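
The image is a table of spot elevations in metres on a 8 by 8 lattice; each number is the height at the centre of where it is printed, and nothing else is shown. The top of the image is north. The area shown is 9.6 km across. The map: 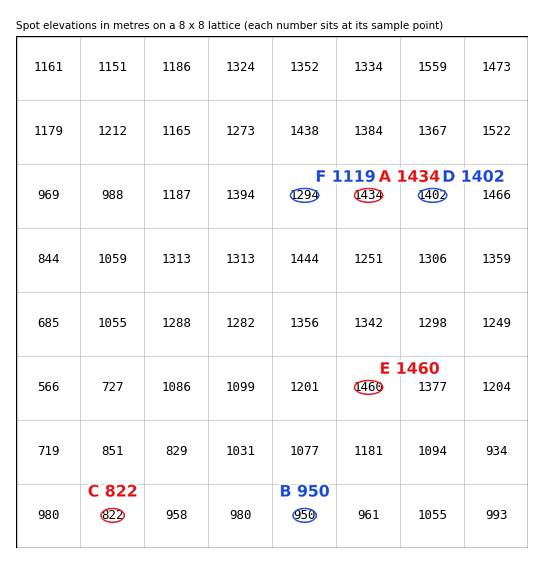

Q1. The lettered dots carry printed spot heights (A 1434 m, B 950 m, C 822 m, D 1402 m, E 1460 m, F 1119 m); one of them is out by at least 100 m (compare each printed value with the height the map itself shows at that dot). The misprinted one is F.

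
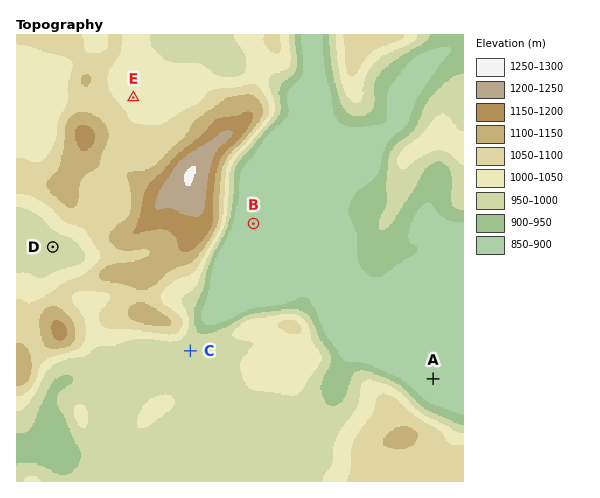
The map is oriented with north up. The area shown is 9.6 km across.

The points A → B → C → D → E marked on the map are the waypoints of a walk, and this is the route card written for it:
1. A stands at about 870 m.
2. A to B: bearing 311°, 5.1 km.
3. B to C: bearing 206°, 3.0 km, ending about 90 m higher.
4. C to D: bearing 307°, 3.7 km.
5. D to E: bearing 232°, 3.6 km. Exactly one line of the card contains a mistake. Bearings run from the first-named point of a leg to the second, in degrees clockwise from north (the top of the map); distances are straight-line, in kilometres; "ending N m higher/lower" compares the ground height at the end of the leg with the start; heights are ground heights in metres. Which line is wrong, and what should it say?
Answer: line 5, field bearing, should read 28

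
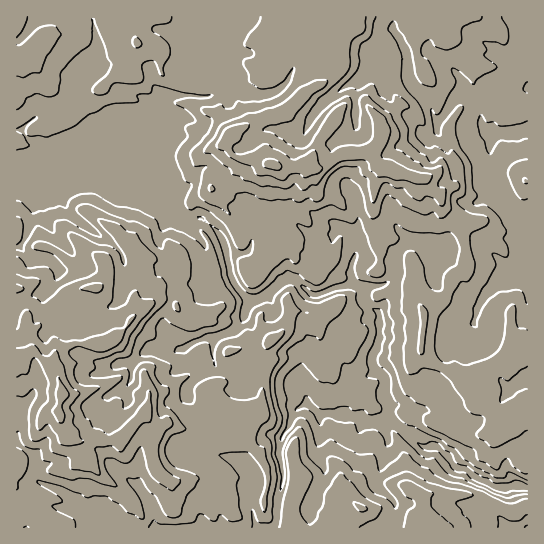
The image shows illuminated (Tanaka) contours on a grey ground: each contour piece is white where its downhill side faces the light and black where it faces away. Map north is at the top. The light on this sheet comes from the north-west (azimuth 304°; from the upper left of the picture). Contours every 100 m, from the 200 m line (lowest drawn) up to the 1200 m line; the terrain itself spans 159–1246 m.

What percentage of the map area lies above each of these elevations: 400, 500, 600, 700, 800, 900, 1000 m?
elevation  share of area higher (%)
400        88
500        74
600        54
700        36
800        19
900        10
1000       4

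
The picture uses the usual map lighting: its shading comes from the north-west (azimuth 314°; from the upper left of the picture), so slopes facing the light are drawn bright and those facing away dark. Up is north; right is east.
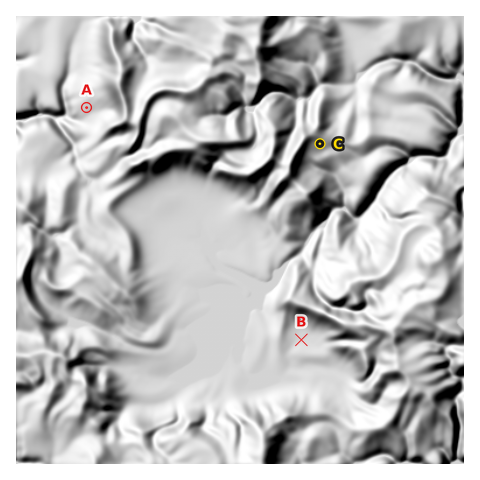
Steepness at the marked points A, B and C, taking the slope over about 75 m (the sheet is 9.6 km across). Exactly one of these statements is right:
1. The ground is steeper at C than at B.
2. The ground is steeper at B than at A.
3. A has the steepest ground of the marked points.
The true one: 1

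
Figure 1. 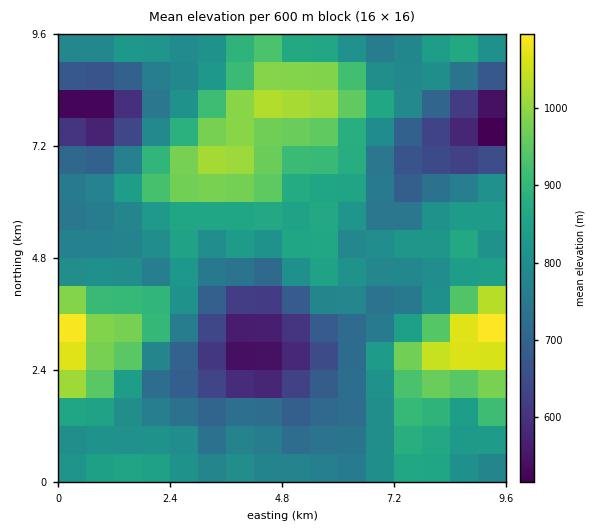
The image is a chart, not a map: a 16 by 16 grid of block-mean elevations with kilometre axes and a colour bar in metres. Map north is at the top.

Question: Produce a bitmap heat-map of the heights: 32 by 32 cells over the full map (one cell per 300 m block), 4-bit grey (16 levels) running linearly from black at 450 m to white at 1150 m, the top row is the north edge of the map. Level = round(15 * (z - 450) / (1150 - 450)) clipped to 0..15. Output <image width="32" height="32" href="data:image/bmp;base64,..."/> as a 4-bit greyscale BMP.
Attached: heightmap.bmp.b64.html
<image width="32" height="32" href="data:image/bmp;base64,Qk12AgAAAAAAAHYAAAAoAAAAIAAAACAAAAABAAQAAAAAAAACAAATCwAAEwsAABAAAAAAAAAAAAAAABEREQAiIiIAMzMzAERERABVVVUAZmZmAHd3dwCIiIgAmZmZAKqqqgC7u7sAzMzMAN3d3QDu7u4A////AIiJmZiId4h3d3d3eImYh3eIiJiIiHd3d3d3Z3iZmYd3iIiIiIdmd3ZmZmd4mpmIiHd4iHiHZmd2ZWZmeJqYiImIiId3dmZndmVmZniaqYiaqpmHdmVVVVVVVmZ4mqmYm7y6h2ZVREQzRVVmeKq6qqzcu6hlVUMiIjRVZnmrvMy87Lu6dlVDIiIzRVeJvM3d3e3Lu5dlQyIiM0VWeazN7d7ty7uodkMiIjNFVmeavN3e7cu7uoZUMjM0VmZmeJre7ty6q7qXVUMzRWd2ZmeJvN66mZmZh2VURFZ4h2ZmeJq8mIiId4hmZVV4iYh3d3iJmXd4d2eId3dniZmIeIiIiId3d3d4mXeIeImYd4iIiJmHd3d3eJmHiYiZmYd3iImZiHZ3d4iJmImZmZmHZnd5mIhmd3iImamZmZiZmHZmaIiJZ3d5qqu6q7qZmZh2VWeHiHd3ibvMy8zLqZmZdlVWZnhmZnirzMzMu6mZmXZVVVVWVUVmiru9y7uqqql2VEQzM0Q0RXiavMu7q7uphlREMiIyIjRombzMvMu7qYdlRDIREREkZ4irzM3My7qYd1RDISIiNGd4mrzNzMzLqYh1RDJEREVnd4mrzMzMyph4h2VEZmVnd3eIiru7u6h3d4h3Znd3iId3iIq6mZmHZmeJmYd3d4iIh4iaupmZh3d4iZmH"/>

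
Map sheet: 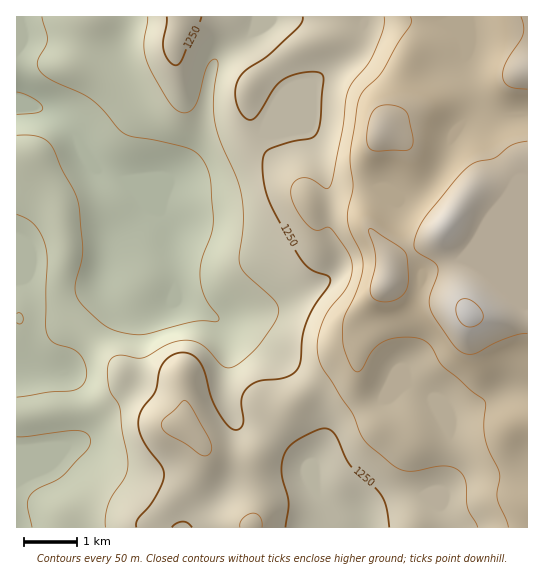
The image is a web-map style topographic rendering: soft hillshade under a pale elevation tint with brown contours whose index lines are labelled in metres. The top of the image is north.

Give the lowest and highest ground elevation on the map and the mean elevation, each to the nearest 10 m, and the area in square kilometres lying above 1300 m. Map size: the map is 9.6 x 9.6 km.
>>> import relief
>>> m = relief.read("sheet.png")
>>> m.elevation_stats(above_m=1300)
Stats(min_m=1100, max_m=1460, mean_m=1260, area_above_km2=31.4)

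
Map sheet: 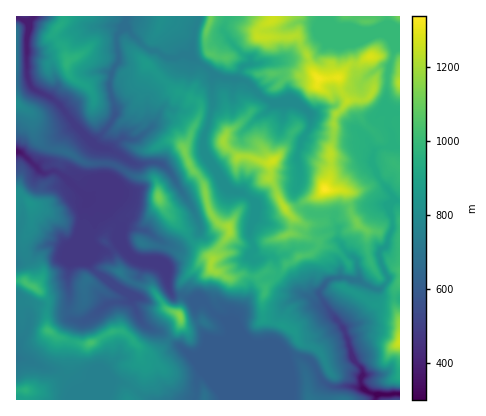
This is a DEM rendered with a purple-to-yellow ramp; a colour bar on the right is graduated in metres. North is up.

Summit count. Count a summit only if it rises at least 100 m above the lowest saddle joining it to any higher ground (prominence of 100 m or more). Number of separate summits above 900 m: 10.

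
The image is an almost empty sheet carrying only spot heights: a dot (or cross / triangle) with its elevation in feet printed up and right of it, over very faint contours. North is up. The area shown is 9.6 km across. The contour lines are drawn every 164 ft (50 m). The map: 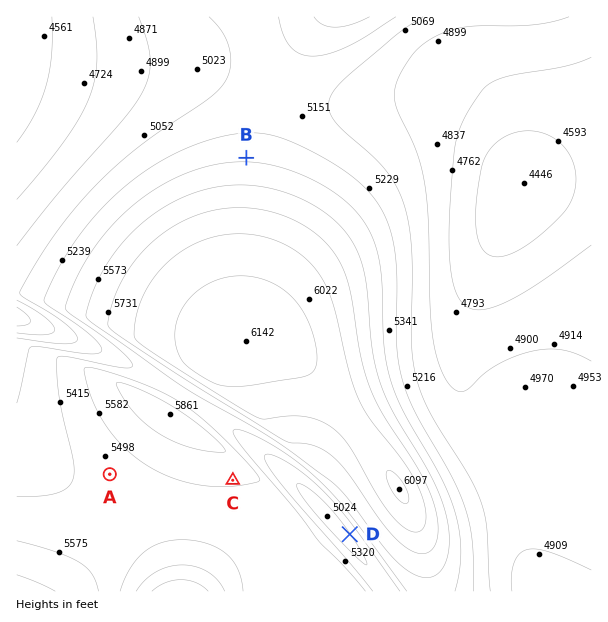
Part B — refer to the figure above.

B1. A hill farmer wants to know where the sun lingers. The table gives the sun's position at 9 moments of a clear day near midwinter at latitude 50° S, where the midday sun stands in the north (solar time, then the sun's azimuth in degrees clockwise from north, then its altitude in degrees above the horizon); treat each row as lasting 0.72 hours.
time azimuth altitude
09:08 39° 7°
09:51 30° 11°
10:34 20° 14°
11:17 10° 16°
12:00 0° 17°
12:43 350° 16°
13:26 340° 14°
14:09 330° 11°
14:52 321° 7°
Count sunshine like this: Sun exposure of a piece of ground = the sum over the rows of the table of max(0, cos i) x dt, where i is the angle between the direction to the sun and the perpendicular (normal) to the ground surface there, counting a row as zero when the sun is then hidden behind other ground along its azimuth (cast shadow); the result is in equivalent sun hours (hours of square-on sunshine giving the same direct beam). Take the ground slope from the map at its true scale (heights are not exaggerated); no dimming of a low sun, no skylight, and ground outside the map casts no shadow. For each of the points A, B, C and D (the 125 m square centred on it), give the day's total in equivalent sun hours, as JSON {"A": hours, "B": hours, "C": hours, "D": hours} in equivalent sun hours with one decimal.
{"A": 1.3, "B": 2.1, "C": 1.0, "D": 0.5}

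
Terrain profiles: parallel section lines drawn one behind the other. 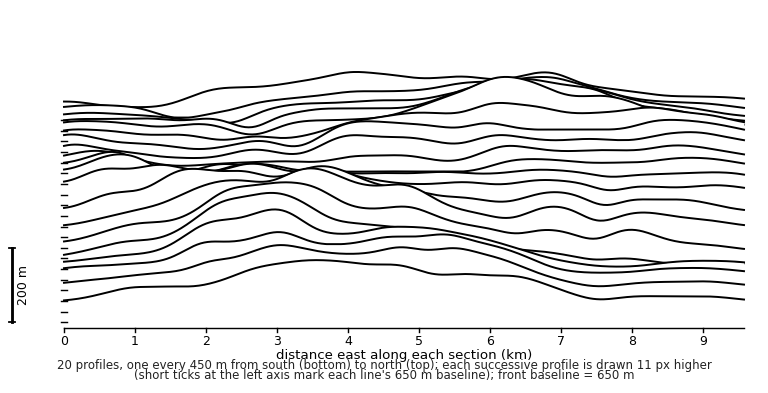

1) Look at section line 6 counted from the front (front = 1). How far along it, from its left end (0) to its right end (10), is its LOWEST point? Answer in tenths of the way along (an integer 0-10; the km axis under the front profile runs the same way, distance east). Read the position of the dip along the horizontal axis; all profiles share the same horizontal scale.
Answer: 10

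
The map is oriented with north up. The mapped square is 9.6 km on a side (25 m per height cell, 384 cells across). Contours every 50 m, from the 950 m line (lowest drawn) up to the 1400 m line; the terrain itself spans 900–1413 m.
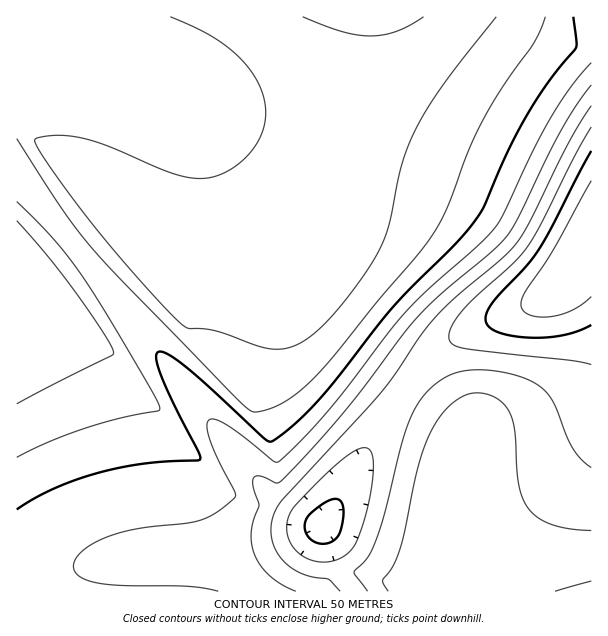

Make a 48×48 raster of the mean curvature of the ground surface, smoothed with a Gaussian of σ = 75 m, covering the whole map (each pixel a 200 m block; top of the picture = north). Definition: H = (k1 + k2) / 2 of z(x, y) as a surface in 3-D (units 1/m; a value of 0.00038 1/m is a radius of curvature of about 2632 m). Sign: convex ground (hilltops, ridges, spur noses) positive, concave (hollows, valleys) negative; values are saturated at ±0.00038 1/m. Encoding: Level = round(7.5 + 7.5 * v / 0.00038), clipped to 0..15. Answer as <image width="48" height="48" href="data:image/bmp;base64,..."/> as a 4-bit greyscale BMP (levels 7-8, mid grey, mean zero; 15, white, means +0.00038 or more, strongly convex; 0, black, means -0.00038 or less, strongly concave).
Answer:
<image width="48" height="48" href="data:image/bmp;base64,Qk32BAAAAAAAAHYAAAAoAAAAMAAAADAAAAABAAQAAAAAAIAEAAATCwAAEwsAABAAAAAAAAAAAAAAABEREQAiIiIAMzMzAERERABVVVUAZmZmAHd3dwCIiIgAmZmZAKqqqgC7u7sAzMzMAN3d3QDu7u4A////AHd3d3d3d3d3d4iIiItSJd+Xd3d3d3d3d3d3d3d3d3d3eIiId2iqztmId3d3d3d3d3d3d3d3d3d3eIiHZVRXiImIh3d3d3d3d3d3d3d3d3d3iIiHVCIkV5mYiHd3d3d3d3d3d3d3d3d3iIh2QgADaJmZiId3d3d3d3d3d3d3d3d3iIh2QQAUZ4mZmIh3d3d3d3d3d3d3d3d3iJqWQhI0V4mZmIiHd3d3d3d3d3d3d3d4idyaZUMzRomZmYiHd3d3d3d3d3d3d3d4n7M7p1QzRXiamZiId3d3d3d3d3d3d3d5+zIryGVDNWiaqZiIh3d3d3d3d3d3d3eP0yI+yHZDNGeZqpmIh3d3d3d3d3d3d3jvQiJfuYZUNFaJqqmYiHd3d3d3d3d3d4z1IiK/qZdkM0Z5qqmYiId3d4iIiHd3eK9yIib8qph1Q0V4mqqZmIh3d4iIiIiIifkiIk76qpl2VERnmqqqmIiHd4iIiIiIn8MiI7+pqqmHVERWiaq6mZiId4iIiIiI7kIiKPuZmqqYZURGeKu6qZmIh4iIiIiN9SIib8iJmqqYdkRFaJqqqZmYiIiIiIi/ciIk/YiImaqph1REVomZmZmZiIiIiIr5IiI9+IiImaqpl2VERWd4iImZmIiIiJ/DIiO/mIiIiZqqmHZENEVmZ3iIiIiIiP5CIij6iIiIiZmqqYdUQzREVWZ3iIiIjfUiIm+4iIiIiJmqqZhlRDMzNEVWeIiIv2IiJf2IiIiIiImaqpmHZUQzMzNFZ4iK+SIiTviIiIiIiImZqqmYdmVUQzMzRoifsyIjv5iIiIiIiIiZmqqZiHdmVEMjNYj9MiIp+oiIiIiIiIiJmZqpmYiHdlQyNI71IiJ/uIiIiIiIiIiImZmqqZmZiHZDI89iIiX9iIiHeIiIiIiIiZmZmqqqqpdTM/giIk7oiIiHeIiIiIiIiImZmZqquphkMrMiI8+YiIiHeIiIiIiIiIiZmZmquph1MzIiOvqIiIh3d4iIiIiIiIiIiJmaqpl2QyIif7iIiIh3d3iIiIiIiIiIiImZmpmGUyIl/IiIiHd3d3eIiIiIiIiIiIiJmZmHVCJP6IiIh3d3d3d4iIiIiIiIiIiImZmXZCPfmIiId3d3d3d3eIiIiIiIiIiImZmYZTr5iIiHd3d3d3d3d4iIiIiIiIiIiZmYdo+oiIh3d3d3d3d3d4iIiIiIiIiIiZmZhvyIiId3d3d3d3d3d3iIiIiIiIiIiJmZh+iIiHd3d3d3d3d3d3eIiIiIiIiIiJmZh4iIh3d3d3d3d3d3d3eIiIiIiIiIiImZmIiId3d3d3d3d3d3d3d4iIiIiIiIiImZmIiHd3d3d3d3d3d3d3d4iIiIiIiIiIiZmYh3d3d3d3d3d3d3d3d3iIiIiIiIiIiJmYh3d3d3d3d3d3d3d3d3iIiIiIiIiIiZqod3d3d3d3d3d3d3d3d3iIiIiIiIiIiavXd3d3d3d3d3d3d3d3d3eIiIiIiIiIiJmXd3d3d3d3d3d3d3d3d3eIiIiIiIiIiJiA=="/>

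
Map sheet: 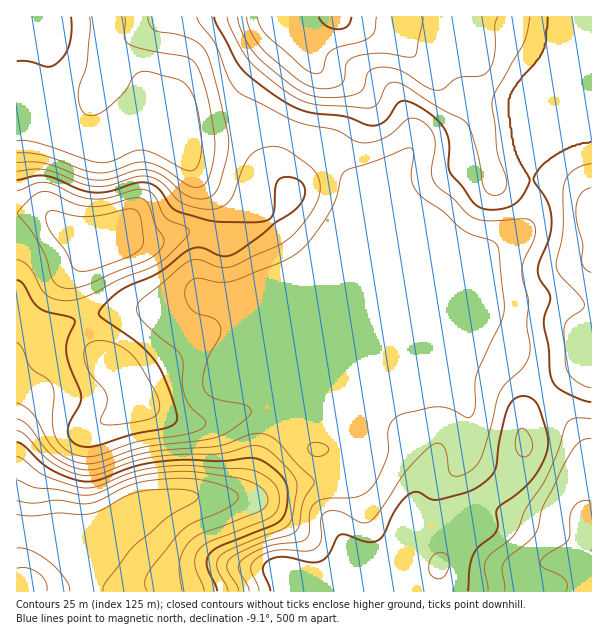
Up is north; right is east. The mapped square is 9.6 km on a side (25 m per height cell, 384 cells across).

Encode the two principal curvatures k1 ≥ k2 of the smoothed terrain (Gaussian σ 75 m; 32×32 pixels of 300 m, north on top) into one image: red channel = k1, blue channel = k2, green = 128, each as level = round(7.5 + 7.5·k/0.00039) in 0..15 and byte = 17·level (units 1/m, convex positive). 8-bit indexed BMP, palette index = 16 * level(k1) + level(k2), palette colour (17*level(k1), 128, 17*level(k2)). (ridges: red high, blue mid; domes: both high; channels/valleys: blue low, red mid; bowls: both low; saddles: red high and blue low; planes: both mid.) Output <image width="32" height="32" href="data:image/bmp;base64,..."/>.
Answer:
<image width="32" height="32" href="data:image/bmp;base64,Qk02CAAAAAAAADYEAAAoAAAAIAAAACAAAAABAAgAAAAAAAAEAAATCwAAEwsAAAABAAAAAAAAAIAAABGAAAAigAAAM4AAAESAAABVgAAAZoAAAHeAAACIgAAAmYAAAKqAAAC7gAAAzIAAAN2AAADugAAA/4AAAACAEQARgBEAIoARADOAEQBEgBEAVYARAGaAEQB3gBEAiIARAJmAEQCqgBEAu4ARAMyAEQDdgBEA7oARAP+AEQAAgCIAEYAiACKAIgAzgCIARIAiAFWAIgBmgCIAd4AiAIiAIgCZgCIAqoAiALuAIgDMgCIA3YAiAO6AIgD/gCIAAIAzABGAMwAigDMAM4AzAESAMwBVgDMAZoAzAHeAMwCIgDMAmYAzAKqAMwC7gDMAzIAzAN2AMwDugDMA/4AzAACARAARgEQAIoBEADOARABEgEQAVYBEAGaARAB3gEQAiIBEAJmARACqgEQAu4BEAMyARADdgEQA7oBEAP+ARAAAgFUAEYBVACKAVQAzgFUARIBVAFWAVQBmgFUAd4BVAIiAVQCZgFUAqoBVALuAVQDMgFUA3YBVAO6AVQD/gFUAAIBmABGAZgAigGYAM4BmAESAZgBVgGYAZoBmAHeAZgCIgGYAmYBmAKqAZgC7gGYAzIBmAN2AZgDugGYA/4BmAACAdwARgHcAIoB3ADOAdwBEgHcAVYB3AGaAdwB3gHcAiIB3AJmAdwCqgHcAu4B3AMyAdwDdgHcA7oB3AP+AdwAAgIgAEYCIACKAiAAzgIgARICIAFWAiABmgIgAd4CIAIiAiACZgIgAqoCIALuAiADMgIgA3YCIAO6AiAD/gIgAAICZABGAmQAigJkAM4CZAESAmQBVgJkAZoCZAHeAmQCIgJkAmYCZAKqAmQC7gJkAzICZAN2AmQDugJkA/4CZAACAqgARgKoAIoCqADOAqgBEgKoAVYCqAGaAqgB3gKoAiICqAJmAqgCqgKoAu4CqAMyAqgDdgKoA7oCqAP+AqgAAgLsAEYC7ACKAuwAzgLsARIC7AFWAuwBmgLsAd4C7AIiAuwCZgLsAqoC7ALuAuwDMgLsA3YC7AO6AuwD/gLsAAIDMABGAzAAigMwAM4DMAESAzABVgMwAZoDMAHeAzACIgMwAmYDMAKqAzAC7gMwAzIDMAN2AzADugMwA/4DMAACA3QARgN0AIoDdADOA3QBEgN0AVYDdAGaA3QB3gN0AiIDdAJmA3QCqgN0Au4DdAMyA3QDdgN0A7oDdAP+A3QAAgO4AEYDuACKA7gAzgO4ARIDuAFWA7gBmgO4Ad4DuAIiA7gCZgO4AqoDuALuA7gDMgO4A3YDuAO6A7gD/gO4AAID/ABGA/wAigP8AM4D/AESA/wBVgP8AZoD/AHeA/wCIgP8AmYD/AKqA/wC7gP8AzID/AN2A/wDugP8A/4D/AKjax7S0yLiWhoVig5O019i4lXR0dJeop7eXl5SmqKeG2riCdHOFqKeltfX4+Pr9+NPkyMe2hJi5yIRiYnN0doe0gYV3d3OXhpW25dW12NjBgMXqxcWWlai3xaaWhISGh5Bxc4KDhIV2haWVc3KCgLCj97ZypdmVhpe42binlYV3loVjo6GAcoSEg3RzglBApfrqpXOV6aemuZelpZV0dXenpYLD03BgcHBgcIBwQEDC4pKCdXTHt5Sm1sfHt4SDdoOwotbnhWJhcGBxkoN0dKPCgoOFdKbXlWKFtdbopnJ0YLPq/fvXtZaGlrbHpIOV2Nq4poaFhLfIc2Kl2Pq5g2OA1/v8+ffm1/f3+Oi1ksXWqJeHhoeFlciVcZXp6sejc7Hlx7nY59jp9/b39/bWxpeGh4eGh5eWp5ZydOnYlJOEtaWFhISm2uq4dGSFl5eHh4d3d4eGhoaGhXSU6NeikpWXhmWFlrb4qJVkVHaHh4eHh4d3h4eHd3d2hpWlpKK2upeHhKjJ+dmVppZ0dod3d4eHh3d3d3d3d4aGhoaFlbnJdoeUyNnZp4WXppaGh3d3h4eHh4eHh3eHd3aHdnR2t5eGhoO0tZSEhHWGl5iGh4eHiIeHh4eHh3d3dnaFlajImISjkpCRg2SFh3aHh4eHh4eIh3d3h4eHh3d3dnWGp6eWcsfIppNxYYKDZXWEhnd3h4eHh4eHh4eHd4d1dYWEk6RxqNnpx5V0koFScqKCc4SHh4d3d4eHh4d3d3WVt7ioqaSGhrjY6Ojpt2GD2aeEhIOFh3eHh4eHh4d3dZSmt7i5dIa3yLm5yej29PT6+Ne4lYOGh3eHh3eHhYR0c2N1trajyPjn9/jqtcP39ba2xte4hIOHd4eHd3STtJOCcWOm2OT699TU9vrqsoOBopSFp+mnk4V3h4aEc4XJ2seSgqba1PzplHKE+fvFYGClp4eo29mUdXd3haW3prjsyaKktsil1ZNgQFDC45BgYqeoqbiopZOFhHWElMiol+img5WnqKORgIBhYKCggGNjpranp4SChKamhHJihaen54N2hYOVo3JypIV1lIV3c3O2tYSCgYJ0hbe3c0GDtbfocneHh4aUdnS3qIaXhndydMemc4KSknKDxsiBYsXFptdyd3d3d6iFhKm5h4eGdWJ1x6WDg6W4yObnlYCm95aVxGF3d4eHuqWVl7eXdnV1c3W3pIOGyfv5x5WBg+jIhZe4g3SHh4eVhHWGt7eEdYZ0dJakp9joyKVxc4XW56e2urmWg4WHh4d3c4aot8W4l4VzdZbZ2KemtafGxsiVZYaXp6eXg4eHh3d0daZ2lrmntcXFx/u4l6e5yqaWuIaFh4aGqJiCd4c="/>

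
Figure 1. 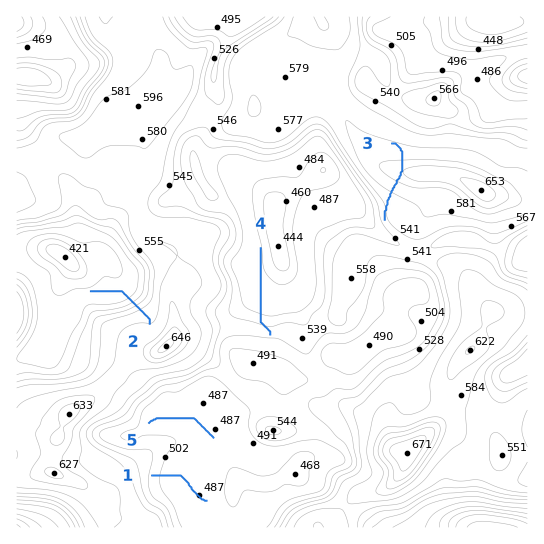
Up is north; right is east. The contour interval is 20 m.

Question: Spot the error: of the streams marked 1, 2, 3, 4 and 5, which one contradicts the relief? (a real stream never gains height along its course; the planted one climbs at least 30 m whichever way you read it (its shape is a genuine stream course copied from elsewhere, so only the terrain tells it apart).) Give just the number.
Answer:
3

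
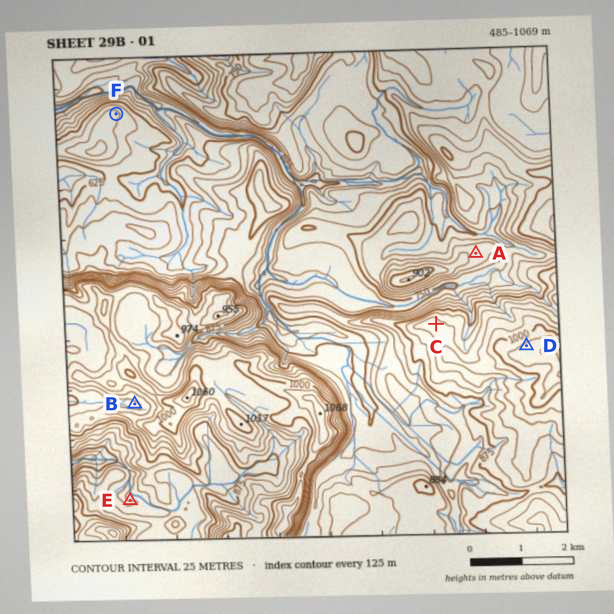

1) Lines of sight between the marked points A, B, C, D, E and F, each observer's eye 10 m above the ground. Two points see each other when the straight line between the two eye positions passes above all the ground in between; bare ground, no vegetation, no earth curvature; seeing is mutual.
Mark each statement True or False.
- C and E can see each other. False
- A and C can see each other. True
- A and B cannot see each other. True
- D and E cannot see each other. True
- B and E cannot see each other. True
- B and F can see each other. False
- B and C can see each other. False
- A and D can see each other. True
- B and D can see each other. False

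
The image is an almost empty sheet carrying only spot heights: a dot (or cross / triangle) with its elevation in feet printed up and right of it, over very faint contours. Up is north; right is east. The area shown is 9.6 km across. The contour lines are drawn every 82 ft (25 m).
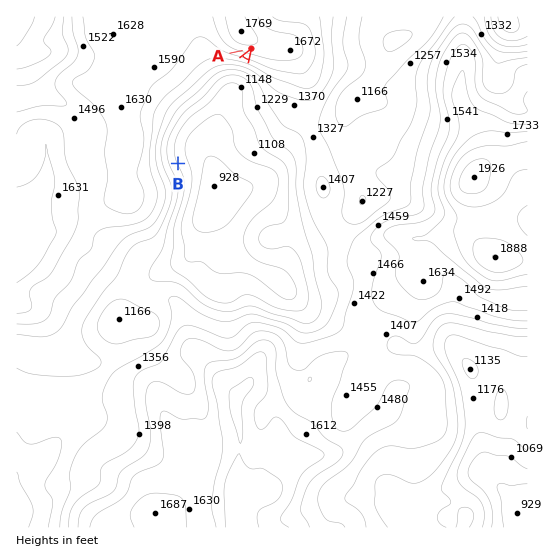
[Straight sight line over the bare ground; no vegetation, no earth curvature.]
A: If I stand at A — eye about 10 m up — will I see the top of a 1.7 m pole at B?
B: Yes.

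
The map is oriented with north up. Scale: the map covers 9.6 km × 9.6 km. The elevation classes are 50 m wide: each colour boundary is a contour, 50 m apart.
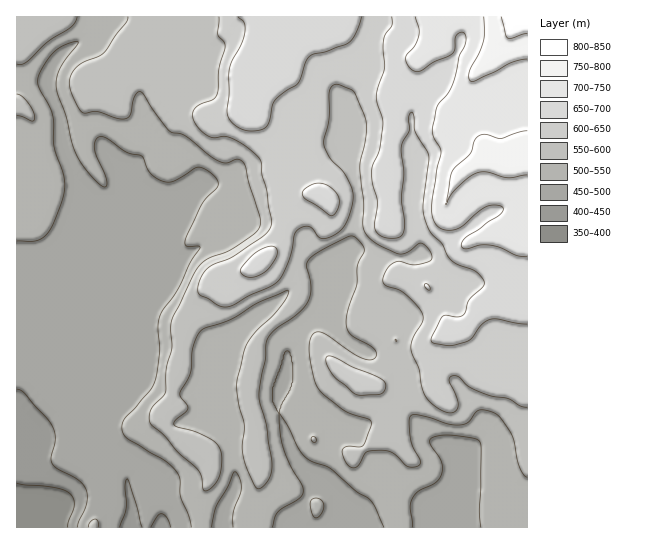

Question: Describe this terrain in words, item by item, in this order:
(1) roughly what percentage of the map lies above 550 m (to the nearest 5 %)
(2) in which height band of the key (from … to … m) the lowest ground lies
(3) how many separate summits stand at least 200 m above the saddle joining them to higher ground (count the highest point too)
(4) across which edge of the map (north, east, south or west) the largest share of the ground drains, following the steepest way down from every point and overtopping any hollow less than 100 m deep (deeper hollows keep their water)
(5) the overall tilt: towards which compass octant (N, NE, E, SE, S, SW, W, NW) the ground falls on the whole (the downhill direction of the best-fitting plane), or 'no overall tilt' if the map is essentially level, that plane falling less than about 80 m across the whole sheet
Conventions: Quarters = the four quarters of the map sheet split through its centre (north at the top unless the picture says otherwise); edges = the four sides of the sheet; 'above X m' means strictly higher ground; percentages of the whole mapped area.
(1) Roughly 50 % of the ground is higher than 550 m.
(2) The lowest ground lies in the 350–400 m band.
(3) There is 1 summit with 200 m or more of prominence.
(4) Most of the ground drains across the southern edge.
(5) On the whole the ground falls towards the south-west.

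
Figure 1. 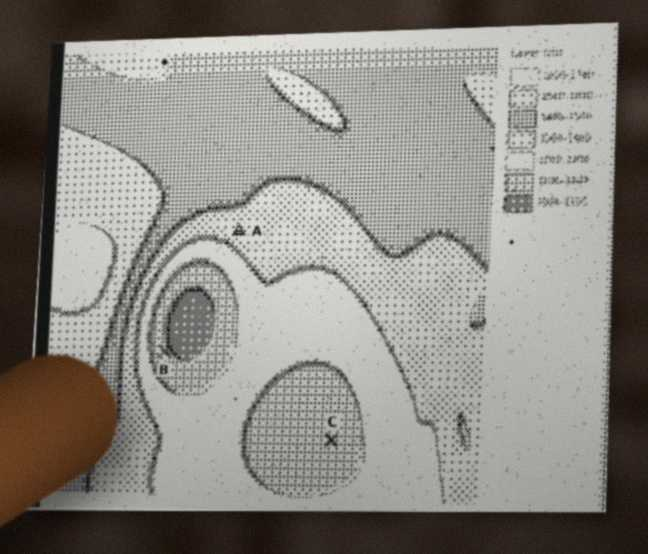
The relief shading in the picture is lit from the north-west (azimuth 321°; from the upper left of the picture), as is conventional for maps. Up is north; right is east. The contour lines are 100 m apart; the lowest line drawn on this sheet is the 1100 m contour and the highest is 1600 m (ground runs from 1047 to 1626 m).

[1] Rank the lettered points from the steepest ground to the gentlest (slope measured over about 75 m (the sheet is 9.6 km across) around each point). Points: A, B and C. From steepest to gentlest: B A C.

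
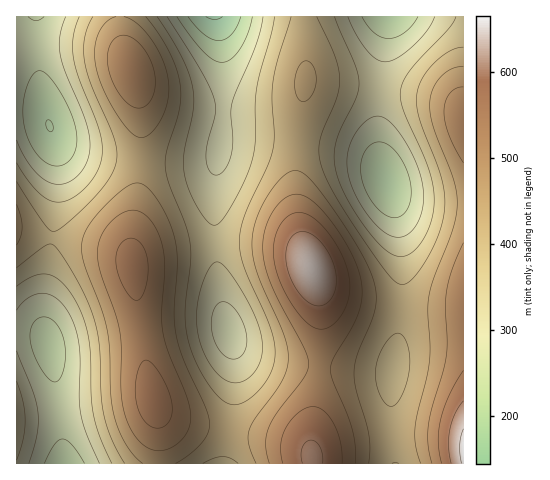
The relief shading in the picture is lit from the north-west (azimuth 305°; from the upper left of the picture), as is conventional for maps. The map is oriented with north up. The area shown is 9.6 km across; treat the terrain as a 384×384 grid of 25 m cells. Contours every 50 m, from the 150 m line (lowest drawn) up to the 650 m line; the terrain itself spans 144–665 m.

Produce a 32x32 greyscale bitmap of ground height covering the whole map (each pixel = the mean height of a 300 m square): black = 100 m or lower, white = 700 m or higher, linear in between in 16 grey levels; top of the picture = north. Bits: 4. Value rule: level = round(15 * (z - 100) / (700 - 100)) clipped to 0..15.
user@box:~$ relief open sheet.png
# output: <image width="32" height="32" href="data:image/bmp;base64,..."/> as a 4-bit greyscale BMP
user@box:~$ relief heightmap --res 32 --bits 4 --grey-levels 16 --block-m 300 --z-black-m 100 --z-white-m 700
<image width="32" height="32" href="data:image/bmp;base64,Qk12AgAAAAAAAHYAAAAoAAAAIAAAACAAAAABAAQAAAAAAAACAAATCwAAEwsAABAAAAAAAAAAAAAAABEREQAiIiIAMzMzAERERABVVVUAZmZmAHd3dwCIiIgAmZmZAKqqqgC7u7sAzMzMAN3d3QDu7u4A////AGRDRWiZqYiIibzdy6iIis1lREV4qqqZiJq8zMupiJrNZURWeau7qYiZu8zLmIiazWVEVoq8y6mIiau8upiImr1lRFaKvMuph4iau7qYeIq8ZURXiry7mHd3iqqpmHeJq1REV4q7updmZ4mqqYh3iatUNFeKu7mGVVaJqqmYd4mrQzRXirupdlVWiauqmHeJq0Q0V5q7qXZVVom7upiIiatERWeau6h2VWeavMupiImrVFVoq7uodlVom83LqYiJq2VWeau7qXZWeKzd3KmIiat2Z4mry6l2Zom83typh3iah3eKu8upd2eKvd3bqHd4moh4mru7qXdnir3dypdmZ4qYiImru6h3Z4q83Ll2VVaJmHeJqqqYdmeJu8uoZURWeYd3eJmpmHZmeau6l1QzRnl2ZmeJmYdmVniaqYZDM0Z5dVVWeJiHZVVniZh1QzNGiWRERniIh2VVZ4iIdUM0V4pUM0V4iIdlVWeIiHVERGeaQzNFeJmHZVVniIh2VEVom0MzRnmZl2VVZ4iIdlVWeKtDNFeJqphlVWeImIdlVnmrQzRnmrqYZVVniZmHZmZ5qkRFaKu6mGVFVoiZh2ZmeJlERXirupdkRFZ4mYdlVmeJREV5q7qGVDNGeJiHZUVWeERFeJqpdUMjRXiIdlREVWdERWiZmGQyIjVniHZDM0Vm"/>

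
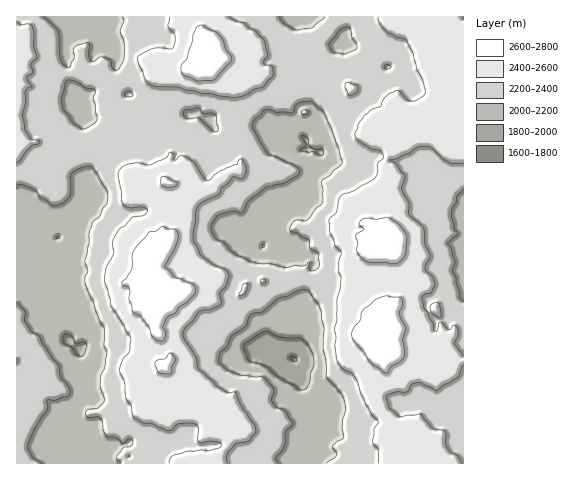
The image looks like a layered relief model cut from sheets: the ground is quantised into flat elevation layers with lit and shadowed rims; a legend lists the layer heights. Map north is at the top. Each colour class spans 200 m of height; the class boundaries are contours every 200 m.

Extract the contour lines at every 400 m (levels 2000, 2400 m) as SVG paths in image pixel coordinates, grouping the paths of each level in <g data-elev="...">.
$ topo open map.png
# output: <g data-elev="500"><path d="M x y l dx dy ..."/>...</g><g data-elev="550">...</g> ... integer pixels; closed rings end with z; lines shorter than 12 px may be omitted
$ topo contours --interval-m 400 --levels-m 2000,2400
<g data-elev="2000"><path d="M300 390l-23-14-11-9-17-6-5-12 0-5 12-8 10-5 14 6 21 1 9 10 3 7 1 8-7 25-2 1z"/><path d="M80 356l-5-2-4-7-7-4-1-4 1-5 3 0 4 2 5 7 7-1 3 1 1 4-3 7-2 2z"/><path d="M321 156l-8-4-5 0-8-1 0-2 5-2 1-3-4-6 0-2 5 2 2 7 3 3 4 2 6-1 2 4z"/></g><g data-elev="2400"><path d="M228 463l-2-5 2-6 8-8 14-4 6-8-1-6-8-13-4-3-7-17-8 0-11-7-19-17-2-11-11-18-2-6 2-6 7-7 7-9 3-2 9-1 10-5-1-11 6-7 3-9-1-5-3-2-12-6-12-8-7-14-1-8 3-24 5-7 19-9 1-6 8-6 3-5 11 1 3-10-3-8-2-1-4 5-16 7-11 9-3 0-4-2-10-17-7-4-5-1-7 4 0-5-3-3-5 6-14 6-5 1-10-2-8 1-6 3-4 5-1 7 5 25 8 4 12-1 4 2 0 2-4 5-11 1-7 9-7 4-5 11 1 12-8 14-2 11 7 28 20 31-2 14-6 7-3 12 4 12 2 16 5 8 3 11 9 6 9 1 16 7 4-1 7-6 15 0 5 4-2 11 3 4 11-2 7 1 3 3-1 3-10 2-22 1-13 4-5 4-1 4"/><path d="M462 463l-4-7-7-4-4-5-2-16-12-3-13-14-21 2-10-9-3-10 2-2 8-3 11 0 5-8 6-2 20 8 5-5 16-9 4-11"/><path d="M463 356l-9-13 4-8-2-8-3-2-4 5-9-8-2 1-1 7-3 1-1-8-5-10-4-5-2-11 4-3 5-1 4-8-3-8-7-8 1-5 4-5 0-4-5-11-2-16-14-14 0-11-7-14 3-14-9-12-7-3 8-1 13-6 8-6 8-1 6 2 11 11 8 4 12 0"/><path d="M439 318l2-2 0-7-2-5-4-1-4 2-1 4 3 5z"/><path d="M239 295l3 0 3-2 3-5 0-4-5 1z"/><path d="M262 283l3 0 0-3-4-1-1 1z"/><path d="M17 163l3-3 6-9 6-5 6-2 1-3-7-1-3-2-4-8-3-14 3-13 0-12 3-4 4 0-5-6 0-4 6-4-2-9 6-7-3-11 0-14-3-7-10 0-4-4"/><path d="M349 95l2 0 6-3 0-7-8-2-3 0-1 4z"/><path d="M169 17l-1 9 6 7 1 3-2 12-2 1-18-1-13 7-2 2 1 7 7 17 8 5 24 1 23 6 34 4 9-1 11-7 9-2 8-10 1-6-1-5-7-1-1-2 0-2 4-7-5-16-7-7-7-3-4-4-10-3-7-4"/><path d="M378 17l1 5 8 10 20 9 6 12 4 16 6 11 3 12-4 5-10 4-6-2-7-8-3 0-11 6-4 9-10 4-7 6-6 9-3 8 0 4 3 4 12 7 10 3 4 7-6 6-1 9-3 6-19 11-14 6-2 4-3 12-7 9 1 13 5 11 6 8-2 7 0 10 2 7 0 8-4 14 0 21-2 8 2 30 5 10 12 7 3 7 9 22 6 11 6 6-4 7-1 13 5 8 0 14"/></g>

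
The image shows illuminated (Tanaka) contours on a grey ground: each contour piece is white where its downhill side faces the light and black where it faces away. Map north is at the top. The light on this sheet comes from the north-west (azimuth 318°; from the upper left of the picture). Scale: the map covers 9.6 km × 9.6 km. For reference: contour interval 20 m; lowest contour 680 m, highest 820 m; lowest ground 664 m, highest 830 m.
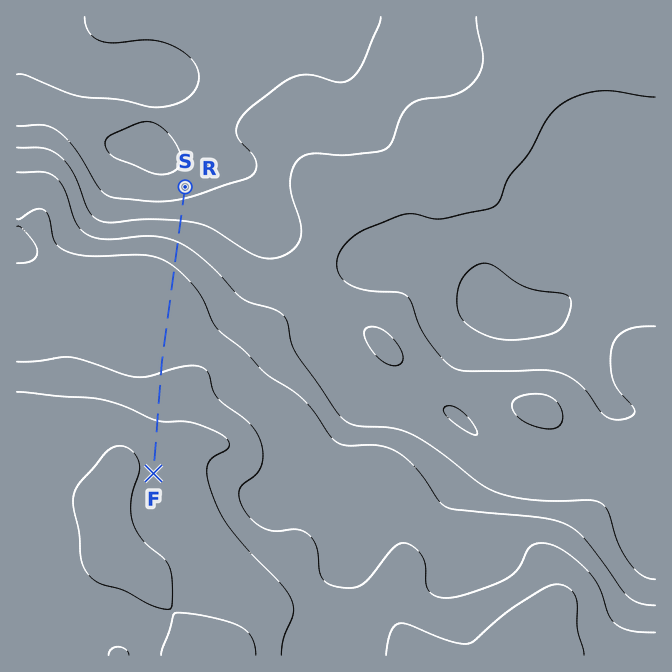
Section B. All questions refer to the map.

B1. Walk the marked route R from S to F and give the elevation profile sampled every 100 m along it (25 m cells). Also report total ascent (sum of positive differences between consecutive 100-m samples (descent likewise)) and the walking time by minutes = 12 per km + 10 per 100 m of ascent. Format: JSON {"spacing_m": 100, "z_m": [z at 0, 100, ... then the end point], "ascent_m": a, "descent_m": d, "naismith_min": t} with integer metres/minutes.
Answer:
{"spacing_m": 100, "z_m": [691, 696, 701, 707, 713, 719, 725, 732, 738, 744, 750, 755, 759, 764, 767, 771, 774, 776, 777, 777, 776, 774, 773, 772, 773, 774, 775, 778, 780, 782, 784, 787, 789, 792, 796, 799, 802, 806, 809, 811, 814, 816, 817, 817, 817], "ascent_m": 131, "descent_m": 5, "naismith_min": 65}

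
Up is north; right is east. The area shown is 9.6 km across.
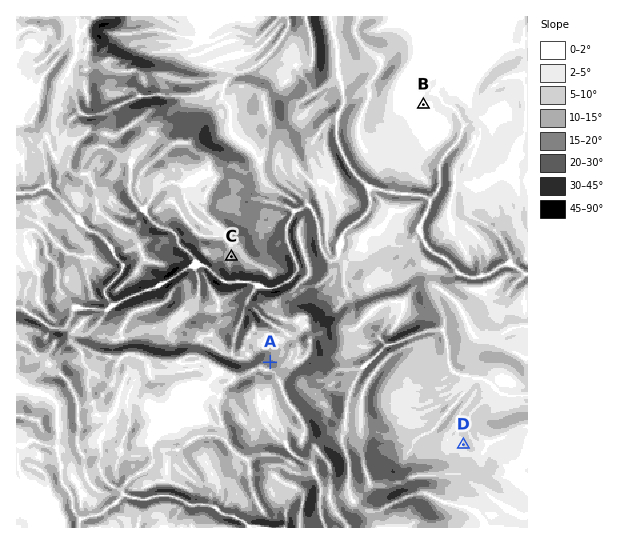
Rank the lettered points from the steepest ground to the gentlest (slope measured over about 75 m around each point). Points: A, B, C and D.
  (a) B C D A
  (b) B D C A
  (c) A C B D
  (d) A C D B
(d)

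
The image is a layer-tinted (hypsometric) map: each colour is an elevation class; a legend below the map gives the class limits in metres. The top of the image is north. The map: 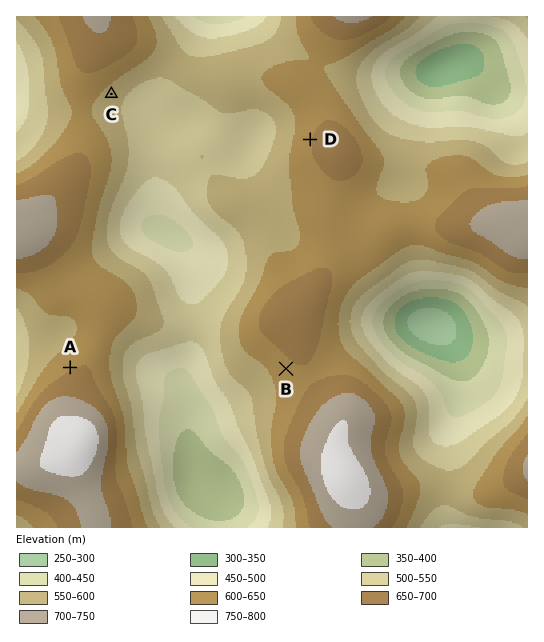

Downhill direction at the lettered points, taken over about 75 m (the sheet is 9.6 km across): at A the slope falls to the NW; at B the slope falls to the SW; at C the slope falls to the SE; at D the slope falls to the W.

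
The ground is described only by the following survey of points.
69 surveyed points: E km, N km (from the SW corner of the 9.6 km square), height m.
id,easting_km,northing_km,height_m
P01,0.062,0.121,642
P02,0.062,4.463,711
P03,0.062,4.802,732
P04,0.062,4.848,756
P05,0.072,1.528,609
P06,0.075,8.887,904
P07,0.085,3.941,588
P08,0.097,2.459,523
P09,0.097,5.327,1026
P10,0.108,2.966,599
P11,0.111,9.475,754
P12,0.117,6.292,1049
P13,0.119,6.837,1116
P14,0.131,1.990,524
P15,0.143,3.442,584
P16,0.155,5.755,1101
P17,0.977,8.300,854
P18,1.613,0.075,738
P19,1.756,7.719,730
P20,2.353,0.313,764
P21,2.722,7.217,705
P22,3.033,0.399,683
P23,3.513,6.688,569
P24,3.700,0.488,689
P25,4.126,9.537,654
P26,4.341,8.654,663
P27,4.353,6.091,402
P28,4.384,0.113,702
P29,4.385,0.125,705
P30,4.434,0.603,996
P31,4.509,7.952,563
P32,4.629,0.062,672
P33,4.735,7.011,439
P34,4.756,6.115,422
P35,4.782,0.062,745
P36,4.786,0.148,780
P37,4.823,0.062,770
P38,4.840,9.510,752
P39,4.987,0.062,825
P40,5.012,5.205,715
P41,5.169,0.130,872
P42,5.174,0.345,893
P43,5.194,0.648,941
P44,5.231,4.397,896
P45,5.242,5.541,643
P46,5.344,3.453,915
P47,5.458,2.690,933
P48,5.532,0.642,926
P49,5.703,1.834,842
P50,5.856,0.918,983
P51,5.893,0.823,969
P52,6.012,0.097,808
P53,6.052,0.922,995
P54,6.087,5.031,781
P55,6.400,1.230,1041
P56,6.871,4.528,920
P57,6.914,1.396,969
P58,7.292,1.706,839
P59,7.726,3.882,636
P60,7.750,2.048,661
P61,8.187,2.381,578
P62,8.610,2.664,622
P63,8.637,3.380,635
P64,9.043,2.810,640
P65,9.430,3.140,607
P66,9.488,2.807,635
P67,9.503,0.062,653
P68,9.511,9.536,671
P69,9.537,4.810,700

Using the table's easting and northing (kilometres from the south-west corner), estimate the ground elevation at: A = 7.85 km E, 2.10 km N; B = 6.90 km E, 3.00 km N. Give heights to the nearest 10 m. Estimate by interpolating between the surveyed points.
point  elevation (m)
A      620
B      750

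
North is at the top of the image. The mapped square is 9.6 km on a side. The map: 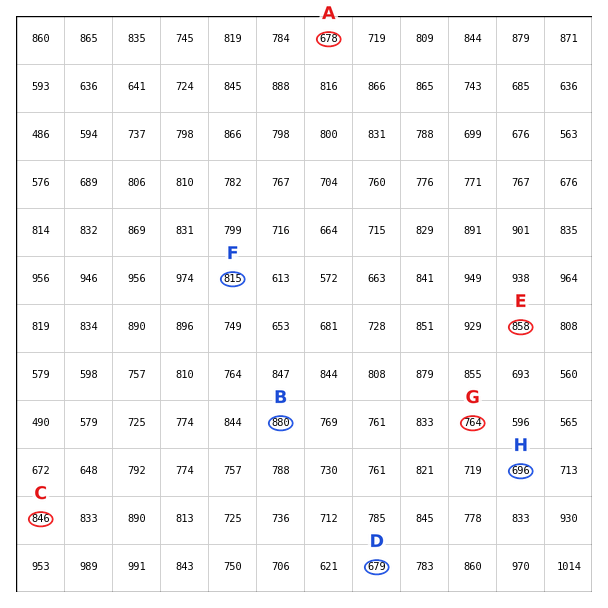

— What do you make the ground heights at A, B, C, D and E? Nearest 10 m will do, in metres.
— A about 680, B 880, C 850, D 680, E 860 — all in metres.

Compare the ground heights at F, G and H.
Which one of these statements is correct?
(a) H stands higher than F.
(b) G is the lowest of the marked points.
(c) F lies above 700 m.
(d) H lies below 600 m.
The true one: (c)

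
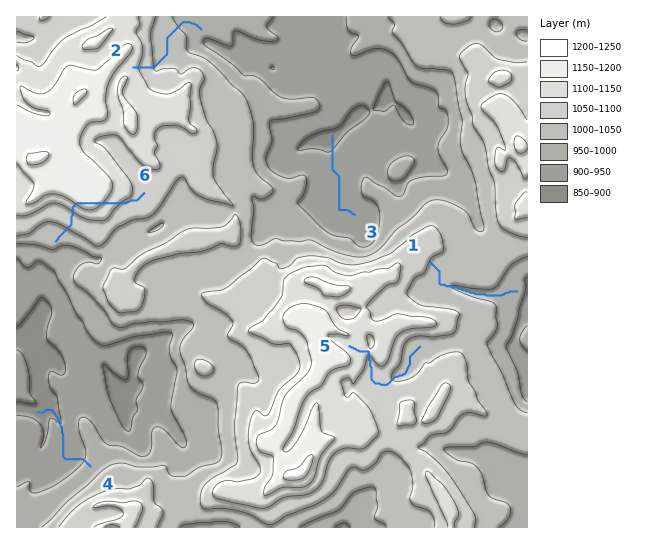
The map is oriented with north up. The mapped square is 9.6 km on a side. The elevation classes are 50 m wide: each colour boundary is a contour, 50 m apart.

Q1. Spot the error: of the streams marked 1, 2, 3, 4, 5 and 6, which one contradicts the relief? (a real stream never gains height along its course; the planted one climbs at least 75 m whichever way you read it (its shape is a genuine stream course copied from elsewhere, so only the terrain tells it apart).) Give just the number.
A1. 6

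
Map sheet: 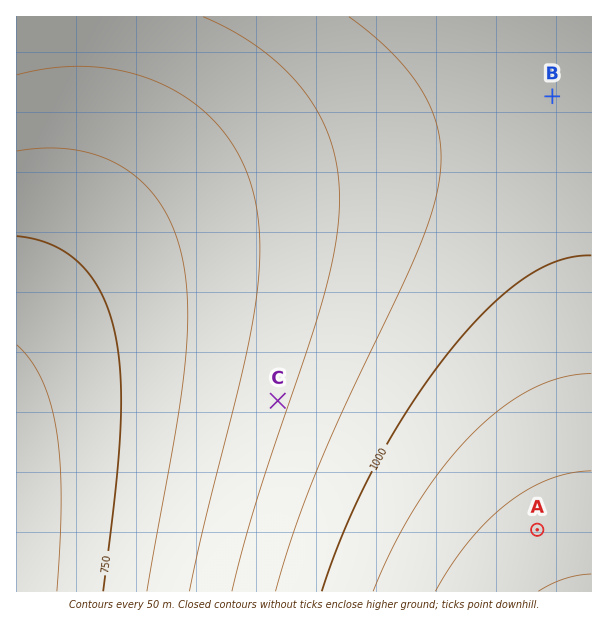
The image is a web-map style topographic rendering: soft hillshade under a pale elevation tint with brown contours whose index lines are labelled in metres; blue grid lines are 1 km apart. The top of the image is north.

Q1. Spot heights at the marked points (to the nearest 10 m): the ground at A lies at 1120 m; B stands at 980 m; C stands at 890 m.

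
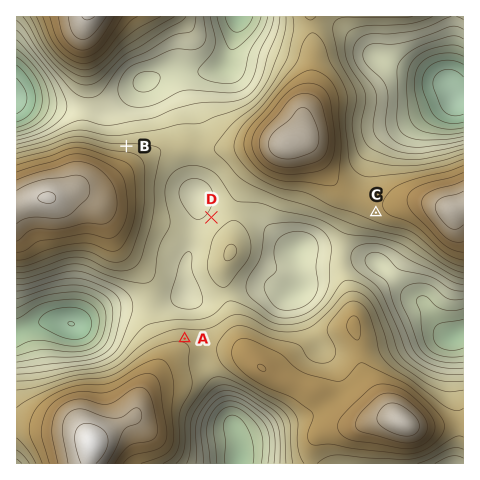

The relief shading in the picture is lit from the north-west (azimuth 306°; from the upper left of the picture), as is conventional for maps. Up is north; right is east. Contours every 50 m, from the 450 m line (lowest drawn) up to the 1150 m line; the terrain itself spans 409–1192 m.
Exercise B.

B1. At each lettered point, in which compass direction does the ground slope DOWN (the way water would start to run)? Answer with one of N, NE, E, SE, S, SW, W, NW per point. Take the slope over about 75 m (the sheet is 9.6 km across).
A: N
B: N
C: SW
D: NW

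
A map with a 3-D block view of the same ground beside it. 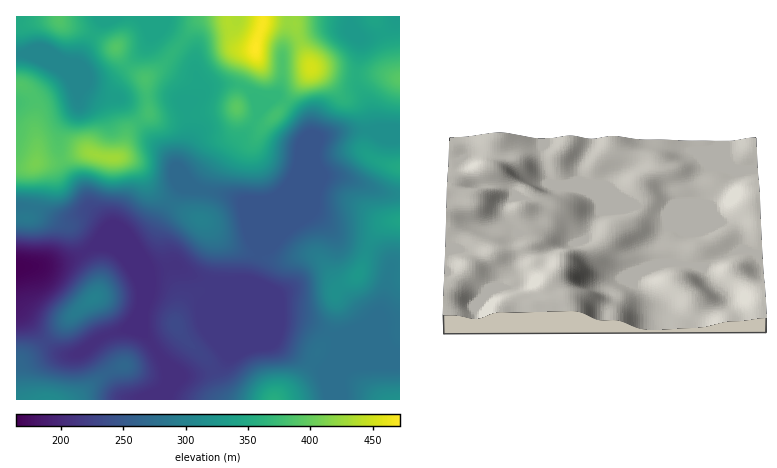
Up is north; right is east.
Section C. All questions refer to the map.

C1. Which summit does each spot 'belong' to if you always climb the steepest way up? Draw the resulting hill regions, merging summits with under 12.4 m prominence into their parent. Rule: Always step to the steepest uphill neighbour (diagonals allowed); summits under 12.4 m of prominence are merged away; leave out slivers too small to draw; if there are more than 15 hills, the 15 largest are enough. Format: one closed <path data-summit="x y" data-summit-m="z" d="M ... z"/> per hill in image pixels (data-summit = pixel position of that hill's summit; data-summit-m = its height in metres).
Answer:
<path data-summit="256 48" data-summit-m="472" d="M396 16l-258 0 4 5 28 12 23 21 6 30-3 14 10-10 18-4 18 2 12 10 3 10-1 12-6 10-17 18-13 20-5 14 0 10 27 12 15 34 3 17 4-3 6-14 40-102-6-16-20-17-6-4-4 1 7-14 1-28 3-10 11-7 28-10 24 0 2-5 12 14 12-2 16-8 6-6z"/><path data-summit="114 158" data-summit-m="428" d="M144 21l-2 1 8 14-3 10-35 34-8 2-14-1-26-9 13 18 1 16-17 24-2 22 5 16 18 22 8 16 18 20-14 20 18 3 18 0 10-4 13-11 8-18 19-28 15 0-17-20 11-34-3-22 13-20-5-36-24-23z"/><path data-summit="400 220" data-summit-m="343" d="M336 176l-13 2-11 24-53 52-9 27-36 2 0 3 10 10 12 6 44 18 26 2 28 14 18-5 14-7 12-10 5-10 7-34 4-4 6 0 0-72-18-2z"/><path data-summit="274 400" data-summit-m="356" d="M214 286l-2 8 0 24 15 40-7 8-8 5-24 5-8-1-16-13 3 10 0 8-3 6 0 14 168 0 0-46 3-12-3-7-26-13-26-2-32-13-20-9z"/><path data-summit="94 298" data-summit-m="299" d="M102 246l-8 0-20 12-18 5-40 5 0 38 24 30 16 15 6 3 16 0 20-15 28-10 13-17 3-20-5-16-21-25z"/><path data-summit="48 400" data-summit-m="312" d="M16 307l0 93 148 0 0-14 3-6-2-16-21-30-5-12-1-10-12 17-28 10-20 15-14 1-8-4z"/><path data-summit="202 220" data-summit-m="299" d="M182 187l-2 1-19 28-8 18-7 6-16 9-17 1 13 11 24 10 26-6 20 12 16 6 38-2 9-27-1-14-16-38-26-10z"/><path data-summit="312 68" data-summit-m="453" d="M350 24l-2 5-24 0-22 8-14 7-5 6-1 30-7 16 17 11 12 11 6 16-44 114 15-18 37-90 20-8 36-2-6-26-11-20-1-10 4-34z"/><path data-summit="36 164" data-summit-m="409" d="M62 70l-1 4-21 20-8 5-16 3 0 104 18 2 26 14 8 0 10-6 10-1 8 4 10 10 2-3-18-20-6-14-16-18-7-14-2-24 5-12 14-18-1-16z"/><path data-summit="400 168" data-summit-m="351" d="M400 130l-46 0-34 7-40 95 32-30 12-26 18 1 40 15 18 2z"/><path data-summit="236 108" data-summit-m="395" d="M232 84l-16 1-10 3-12 12-8 12 3 22-11 34 12 16 8 5 18 3-1-12 5-14 10-16 20-22 6-10 1-12-3-10-6-7z"/><path data-summit="400 400" data-summit-m="320" d="M348 333l-14 3-2 64 68 0 0-48z"/><path data-summit="400 78" data-summit-m="393" d="M400 16l-3 0-3 8-12 9-18 5-5-2 1 16-4 26 1 6 11 20 6 27 26-1z"/><path data-summit="116 48" data-summit-m="390" d="M138 16l-38 0 1 6-23 42-14-2-18-8-16 0 56 26 12 2 12-1 34-31 6-10-6-16z"/><path data-summit="60 20" data-summit-m="388" d="M98 16l-82 0 0 38 30 0 18 8 14 2 23-42z"/>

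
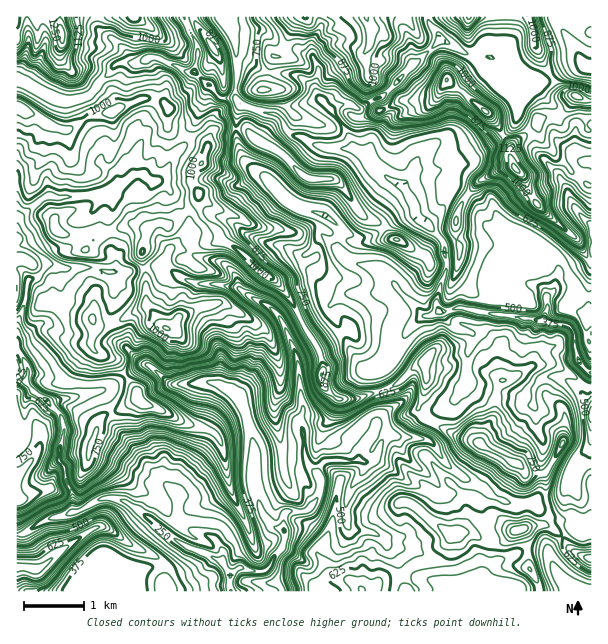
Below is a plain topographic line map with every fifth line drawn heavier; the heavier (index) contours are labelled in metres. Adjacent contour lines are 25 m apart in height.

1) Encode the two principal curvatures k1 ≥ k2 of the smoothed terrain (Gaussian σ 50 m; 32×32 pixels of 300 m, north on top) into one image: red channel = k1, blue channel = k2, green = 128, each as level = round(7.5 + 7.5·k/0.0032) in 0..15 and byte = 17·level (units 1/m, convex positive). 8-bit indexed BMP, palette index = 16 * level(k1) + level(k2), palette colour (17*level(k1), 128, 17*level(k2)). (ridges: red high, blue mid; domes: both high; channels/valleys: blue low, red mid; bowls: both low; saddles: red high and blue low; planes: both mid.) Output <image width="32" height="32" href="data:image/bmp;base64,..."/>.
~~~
<image width="32" height="32" href="data:image/bmp;base64,Qk02CAAAAAAAADYEAAAoAAAAIAAAACAAAAABAAgAAAAAAAAEAAATCwAAEwsAAAABAAAAAAAAAIAAABGAAAAigAAAM4AAAESAAABVgAAAZoAAAHeAAACIgAAAmYAAAKqAAAC7gAAAzIAAAN2AAADugAAA/4AAAACAEQARgBEAIoARADOAEQBEgBEAVYARAGaAEQB3gBEAiIARAJmAEQCqgBEAu4ARAMyAEQDdgBEA7oARAP+AEQAAgCIAEYAiACKAIgAzgCIARIAiAFWAIgBmgCIAd4AiAIiAIgCZgCIAqoAiALuAIgDMgCIA3YAiAO6AIgD/gCIAAIAzABGAMwAigDMAM4AzAESAMwBVgDMAZoAzAHeAMwCIgDMAmYAzAKqAMwC7gDMAzIAzAN2AMwDugDMA/4AzAACARAARgEQAIoBEADOARABEgEQAVYBEAGaARAB3gEQAiIBEAJmARACqgEQAu4BEAMyARADdgEQA7oBEAP+ARAAAgFUAEYBVACKAVQAzgFUARIBVAFWAVQBmgFUAd4BVAIiAVQCZgFUAqoBVALuAVQDMgFUA3YBVAO6AVQD/gFUAAIBmABGAZgAigGYAM4BmAESAZgBVgGYAZoBmAHeAZgCIgGYAmYBmAKqAZgC7gGYAzIBmAN2AZgDugGYA/4BmAACAdwARgHcAIoB3ADOAdwBEgHcAVYB3AGaAdwB3gHcAiIB3AJmAdwCqgHcAu4B3AMyAdwDdgHcA7oB3AP+AdwAAgIgAEYCIACKAiAAzgIgARICIAFWAiABmgIgAd4CIAIiAiACZgIgAqoCIALuAiADMgIgA3YCIAO6AiAD/gIgAAICZABGAmQAigJkAM4CZAESAmQBVgJkAZoCZAHeAmQCIgJkAmYCZAKqAmQC7gJkAzICZAN2AmQDugJkA/4CZAACAqgARgKoAIoCqADOAqgBEgKoAVYCqAGaAqgB3gKoAiICqAJmAqgCqgKoAu4CqAMyAqgDdgKoA7oCqAP+AqgAAgLsAEYC7ACKAuwAzgLsARIC7AFWAuwBmgLsAd4C7AIiAuwCZgLsAqoC7ALuAuwDMgLsA3YC7AO6AuwD/gLsAAIDMABGAzAAigMwAM4DMAESAzABVgMwAZoDMAHeAzACIgMwAmYDMAKqAzAC7gMwAzIDMAN2AzADugMwA/4DMAACA3QARgN0AIoDdADOA3QBEgN0AVYDdAGaA3QB3gN0AiIDdAJmA3QCqgN0Au4DdAMyA3QDdgN0A7oDdAP+A3QAAgO4AEYDuACKA7gAzgO4ARIDuAFWA7gBmgO4Ad4DuAIiA7gCZgO4AqoDuALuA7gDMgO4A3YDuAO6A7gD/gO4AAID/ABGA/wAigP8AM4D/AESA/wBVgP8AZoD/AHeA/wCIgP8AmYD/AKqA/wC7gP8AzID/AN2A/wDugP8A/4D/AJK0cnaIh4eXqJeXo9XGpLa4l6eomJaWhoeHhnW1tYSU5/e2cneHhZW3p5WRoMGQ56SWl5eXlqeXh3aGpuhyhOiFp/jmYpP3x4WBs5Sl96CU2ZaFp4WGhpaohpaUtGLmtZCQheb494aEkqeFheW0gqSU53OUhYaGt7imlejoxZWF2XKAcLO1gpSnl5aE94GlsnH3g5inp8eGhoeWdIS2paa39/XycIC2l4d2ddbUg5fIkuWSl5e3lYWWloSUo8RzlbahwPm4ppV1dnZ194KEt6aD1caElrSktpOEdaf49nKmpdeQ2MiGdYWEdYb4g3THhrSSk4WVtcihlafn2LfRw4R16JC32JaEhXWXtviCc9aFtZaGhpWCkJLX2qZ1lYL5kabZkMe4tKeV5/bIuIGU52OUxJNzg9fYxoSnt4aFhdaCxJCwpYaWyPbIhYaUgpX3oZL4+eWCkNZ1dYWldXWWyKSg17eVhHTXxnBwcXJkZPeQ1/Rzo/X01JeFdaenhJWE9aGmhZeox6FwxZWVoqSE94Dm+HN1c7TnlpaWl5e3puXAkoaXqMekwYLI6teQx5T4cPalg6eGg7fppZWXh5en1fCTppaGt6aj2Nm3k7am6MKw94Onl3eGlLaTpsfItbTA87GnlpeolbXHpse2p/fFgPZ0dZiXh5iTgLGQkLDAsObHobiGh6h1hceFprXVgIDV9nOGdYaHhbWxxse3p7eQppaSpIaGlYWEtoWRwuKB+PildJenl4Z1x7DmhXeHlpeFtseStLW1lca1lMejcPb2c4OnloSEc5bnwfaFd4eHh3Pkg5a3pqeGpbaElqf3w3CDt6SUpaTn+aag9oWHh4Zx1fOEt6eFh5ant7iFpqXV59e3tJOV18WEcpP5dHaDgfX2kKOjpaWGhpaWhqa3xqeXc4GCZOemhoaGlvWEcpT492KktZWGlZWFh3WFp7aDpIRylOfm5nV2hYeIhPVxhfWVgciEpZenppaGhoW318WCcnP3tceldYaXhoeGgvX516G1lpWXlpeGp4aXlnTnt4DH96ZzgoSFl4aGh4dzk/hxtYWFhZe3l3amdYW4lLfGwsikgaa4lHSUlINyY3Pj0dSVpqbHxoWmx9iFdciVpdeRgJDHp5PV4/XX6KZz1/qBtrelhKVygoGEp8bHx6aT0KDo17VzdILRsNi29uT3g4SElPf3c4S26JKWhpfJg5D3kLekkqK2pvu0cJbp2HOFh3akonKjpPeVlIOCcKDCs/eBpcfHkYaWx7aDcNa0hHeGpdZ1hdLC+ZWWk5am97P0tHSmpZSDtqbHppTWgJGkdnXntoSXs6T3lZO2yeaVkORyhaWmuLWmlseWlKSjx+ellfVzhpc="/>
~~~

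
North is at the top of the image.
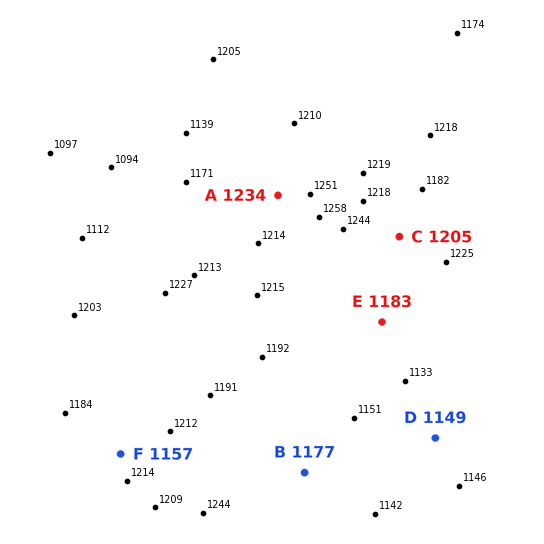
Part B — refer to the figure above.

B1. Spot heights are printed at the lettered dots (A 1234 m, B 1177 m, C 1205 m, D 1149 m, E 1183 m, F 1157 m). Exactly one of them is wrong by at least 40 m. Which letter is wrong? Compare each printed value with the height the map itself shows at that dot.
F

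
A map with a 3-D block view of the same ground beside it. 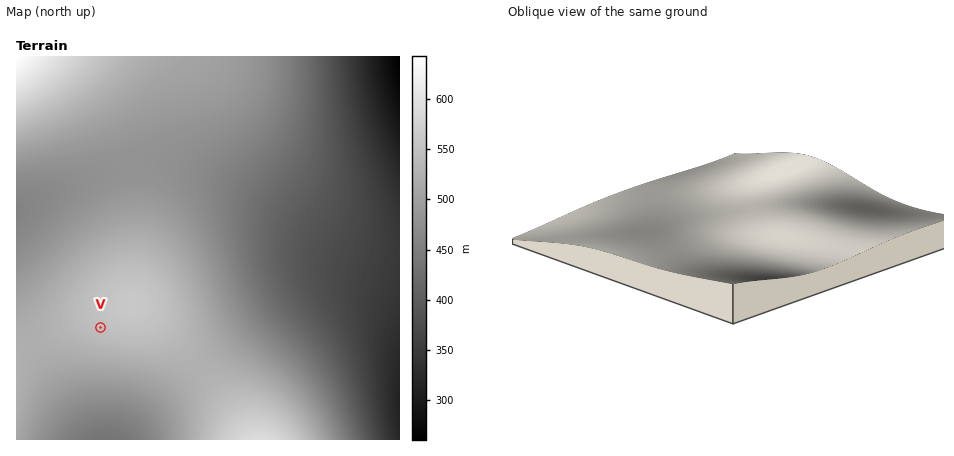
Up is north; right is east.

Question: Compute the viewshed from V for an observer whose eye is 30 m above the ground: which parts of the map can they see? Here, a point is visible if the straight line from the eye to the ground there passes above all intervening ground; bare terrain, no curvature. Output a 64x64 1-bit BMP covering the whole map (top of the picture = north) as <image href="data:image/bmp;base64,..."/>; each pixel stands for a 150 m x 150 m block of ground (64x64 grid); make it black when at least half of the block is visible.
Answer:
<image width="64" height="64" href="data:image/bmp;base64,Qk0+AgAAAAAAAD4AAAAoAAAAQAAAAEAAAAABAAEAAAAAAAACAAATCwAAEwsAAAIAAAAAAAAA////AAAAAAD//////+AAAP//////4AAA///////gAAD//////+AAAP//////4AAA///////gAAD//////+AAAP//////4AAA///////AAAD//////8AAAP//////wAAA//////+AAAD//////wAAAP/////+AAAA//////gAAAD/////gAAAAP////gAAAAA////4AAAAAD///+AAAAAAP///wAAAAAA////AAAAAAD///4AAAAAAP///gAAAAAA///8AAAAAAD///gAAAAAAP//8AAAAAAA///gAAAAAADwH8AAAAAAAOAAAAAAAAAA4AAAAAAAAADAAAAAAAAAAMAAAAAAAAAAwAAAAAAAAADAAAAAAAAAAOAAAAAAAAAA4AAAAAAAAADwAAAAAAAAAPgAAAAAAAAA/gAAAAAAAAD/AAAAAAAAAP+AAAAAAAAA/+AAAAAAAAD/+AAAAAAAAP/8AAAAAAAA//8AAAAAAAD//8AAAAAAAP//8AAAAAAA///8AAAAAAD///8AAAAAAP///8AAAAAA////8AAAAAD////+AAAAAP/////gAAAA//////gAAAD//////gAAAP//////gAAA///////AAAD//////+AAAP//////4AAA///////gAAD//////8AAAP//////gAAA//////8AAAD//////gAAAA=="/>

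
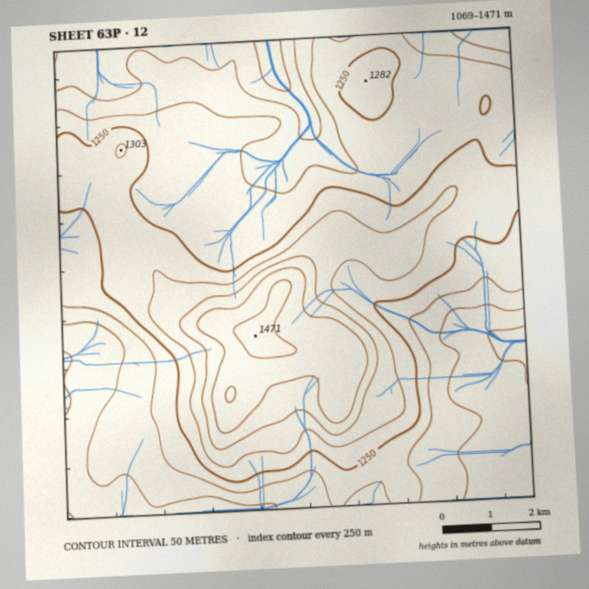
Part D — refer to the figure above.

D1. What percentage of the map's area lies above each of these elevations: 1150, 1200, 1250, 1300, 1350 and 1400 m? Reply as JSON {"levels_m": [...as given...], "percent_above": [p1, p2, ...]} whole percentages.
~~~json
{"levels_m": [1150, 1200, 1250, 1300, 1350, 1400], "percent_above": [84, 66, 38, 19, 11, 7]}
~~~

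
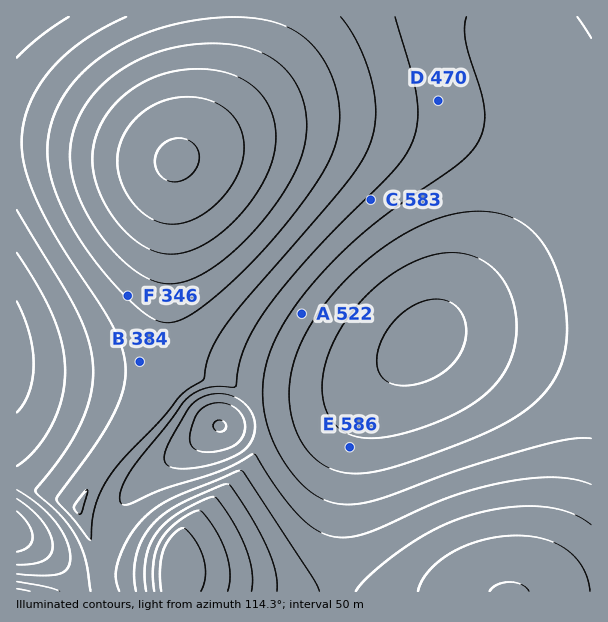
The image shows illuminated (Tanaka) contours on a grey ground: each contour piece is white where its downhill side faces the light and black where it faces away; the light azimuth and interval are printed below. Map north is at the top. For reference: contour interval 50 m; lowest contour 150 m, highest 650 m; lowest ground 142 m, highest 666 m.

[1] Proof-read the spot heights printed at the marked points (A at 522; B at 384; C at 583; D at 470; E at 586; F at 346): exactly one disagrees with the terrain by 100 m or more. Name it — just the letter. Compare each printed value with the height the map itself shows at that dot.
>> C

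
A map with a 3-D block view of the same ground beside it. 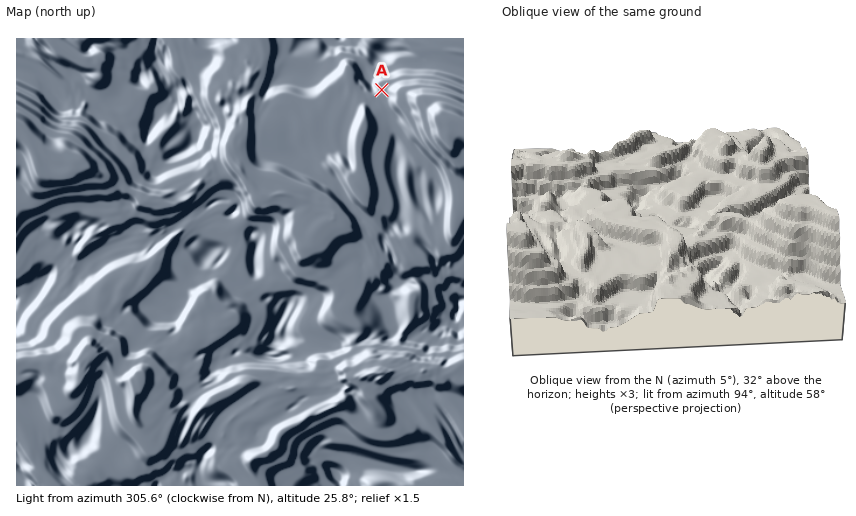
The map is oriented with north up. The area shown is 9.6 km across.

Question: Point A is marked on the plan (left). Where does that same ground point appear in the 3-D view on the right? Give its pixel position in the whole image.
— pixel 571 280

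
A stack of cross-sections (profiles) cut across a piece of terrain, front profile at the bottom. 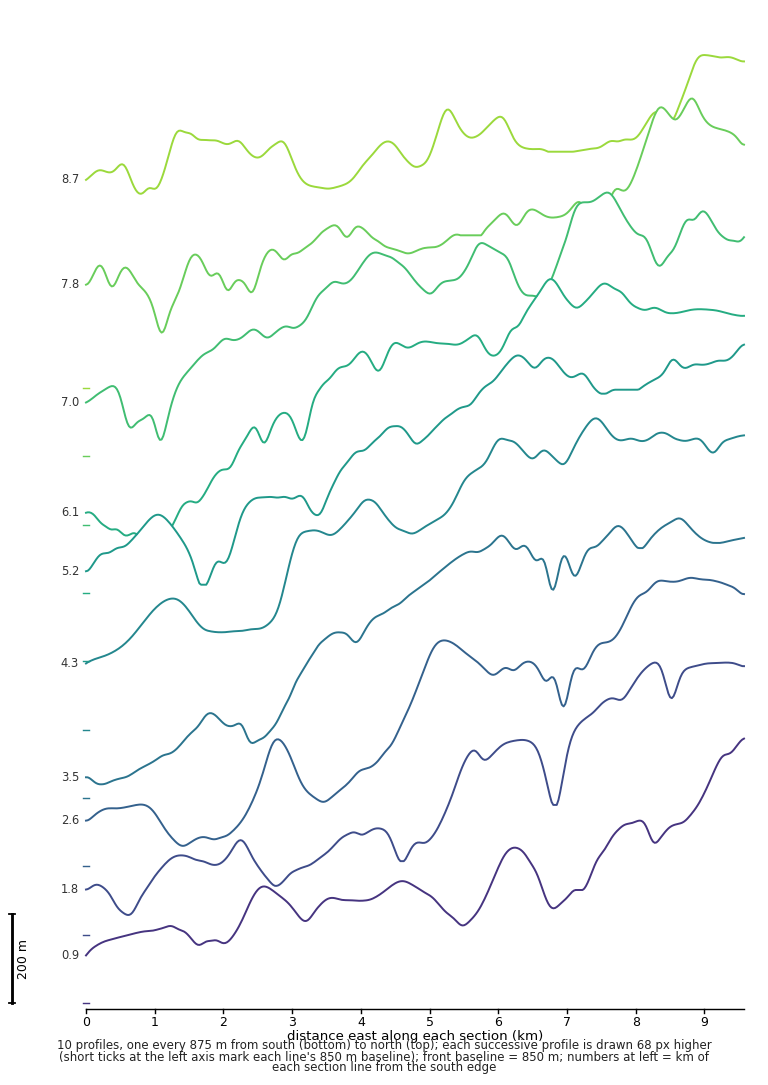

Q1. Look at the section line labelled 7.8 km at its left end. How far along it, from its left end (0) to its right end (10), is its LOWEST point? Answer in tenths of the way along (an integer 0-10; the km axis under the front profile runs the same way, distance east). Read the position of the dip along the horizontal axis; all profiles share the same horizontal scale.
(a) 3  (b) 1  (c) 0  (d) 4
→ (b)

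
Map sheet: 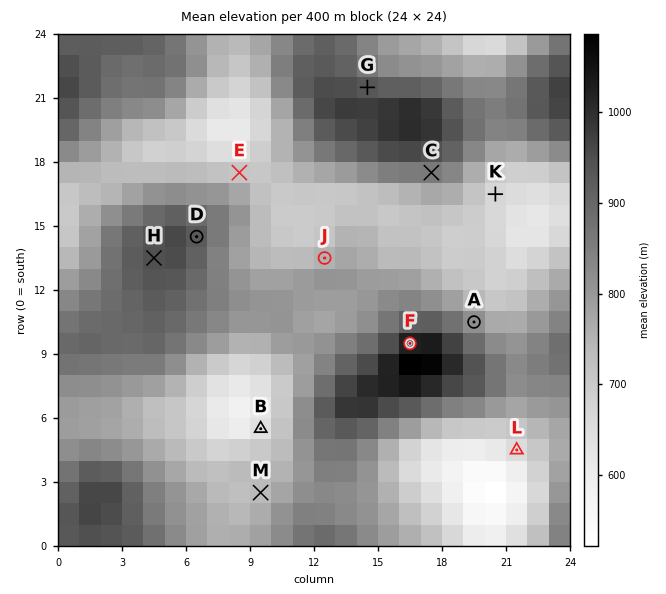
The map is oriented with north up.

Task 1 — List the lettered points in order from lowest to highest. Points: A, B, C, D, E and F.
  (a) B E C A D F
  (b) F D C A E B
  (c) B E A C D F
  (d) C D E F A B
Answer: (c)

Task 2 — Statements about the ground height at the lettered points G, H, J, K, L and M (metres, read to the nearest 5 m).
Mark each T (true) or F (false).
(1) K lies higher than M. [F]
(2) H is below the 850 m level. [F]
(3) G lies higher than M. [T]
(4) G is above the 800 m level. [T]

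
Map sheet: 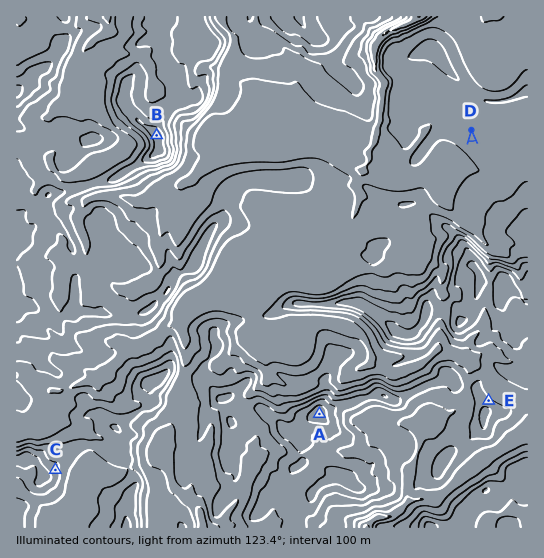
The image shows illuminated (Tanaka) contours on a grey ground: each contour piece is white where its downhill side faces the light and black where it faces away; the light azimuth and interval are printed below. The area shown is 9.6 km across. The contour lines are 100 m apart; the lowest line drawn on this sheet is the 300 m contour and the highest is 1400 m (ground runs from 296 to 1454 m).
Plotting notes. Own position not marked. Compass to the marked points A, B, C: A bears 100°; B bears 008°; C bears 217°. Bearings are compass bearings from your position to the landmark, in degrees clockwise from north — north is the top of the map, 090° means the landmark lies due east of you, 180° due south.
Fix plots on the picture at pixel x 123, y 380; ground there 960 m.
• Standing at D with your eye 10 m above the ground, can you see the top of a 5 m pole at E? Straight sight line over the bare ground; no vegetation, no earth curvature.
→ no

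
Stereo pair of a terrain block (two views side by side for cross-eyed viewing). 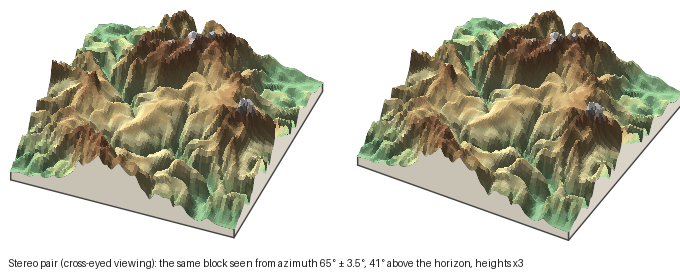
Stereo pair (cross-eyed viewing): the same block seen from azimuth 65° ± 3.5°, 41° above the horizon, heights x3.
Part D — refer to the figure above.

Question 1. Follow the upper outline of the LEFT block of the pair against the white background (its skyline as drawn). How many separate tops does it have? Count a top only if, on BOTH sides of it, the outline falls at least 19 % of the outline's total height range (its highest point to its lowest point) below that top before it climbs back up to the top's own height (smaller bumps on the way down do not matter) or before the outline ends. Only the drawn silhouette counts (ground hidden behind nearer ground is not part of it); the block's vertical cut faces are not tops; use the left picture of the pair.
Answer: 1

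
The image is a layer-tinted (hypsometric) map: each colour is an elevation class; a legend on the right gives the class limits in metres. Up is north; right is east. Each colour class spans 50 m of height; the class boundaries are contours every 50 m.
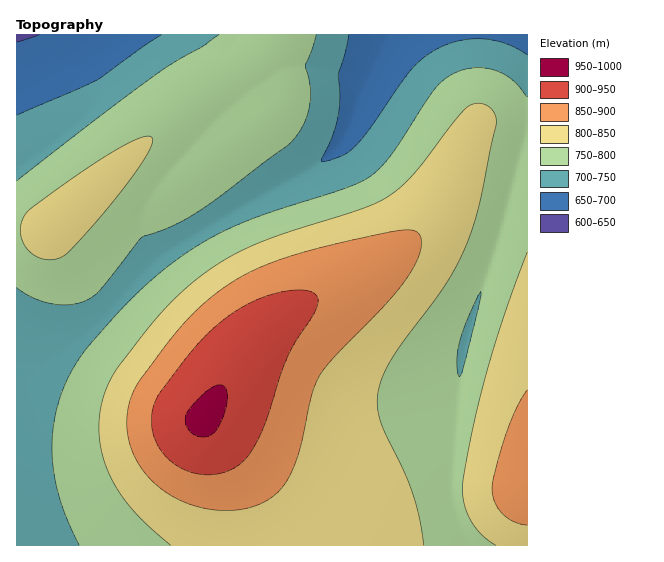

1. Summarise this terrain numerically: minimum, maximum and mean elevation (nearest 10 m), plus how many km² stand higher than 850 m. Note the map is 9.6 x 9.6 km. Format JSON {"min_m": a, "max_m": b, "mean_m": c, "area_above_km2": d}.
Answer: {"min_m": 650, "max_m": 960, "mean_m": 800, "area_above_km2": 16.5}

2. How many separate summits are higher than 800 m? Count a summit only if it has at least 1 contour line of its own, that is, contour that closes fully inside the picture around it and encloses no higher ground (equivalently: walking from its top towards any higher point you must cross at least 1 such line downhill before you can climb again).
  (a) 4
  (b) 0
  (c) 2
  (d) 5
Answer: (c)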